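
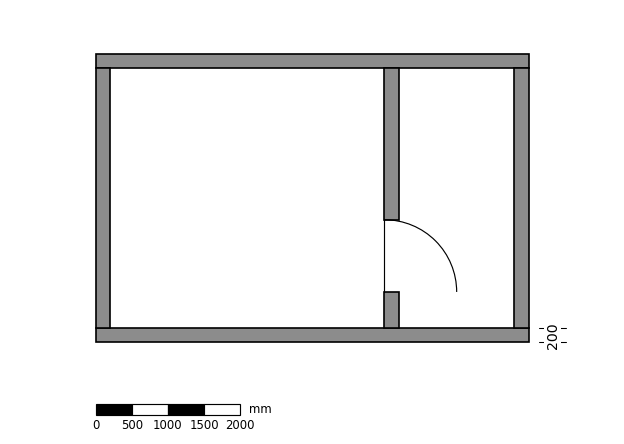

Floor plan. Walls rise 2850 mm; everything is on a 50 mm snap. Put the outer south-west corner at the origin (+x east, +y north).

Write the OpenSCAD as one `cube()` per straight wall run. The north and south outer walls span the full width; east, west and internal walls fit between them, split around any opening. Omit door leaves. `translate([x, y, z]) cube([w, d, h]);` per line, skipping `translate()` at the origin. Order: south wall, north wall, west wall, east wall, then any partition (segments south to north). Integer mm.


cube([6000, 200, 2850]);
translate([0, 3800, 0]) cube([6000, 200, 2850]);
translate([0, 200, 0]) cube([200, 3600, 2850]);
translate([5800, 200, 0]) cube([200, 3600, 2850]);
translate([4000, 200, 0]) cube([200, 500, 2850]);
translate([4000, 1700, 0]) cube([200, 2100, 2850]);


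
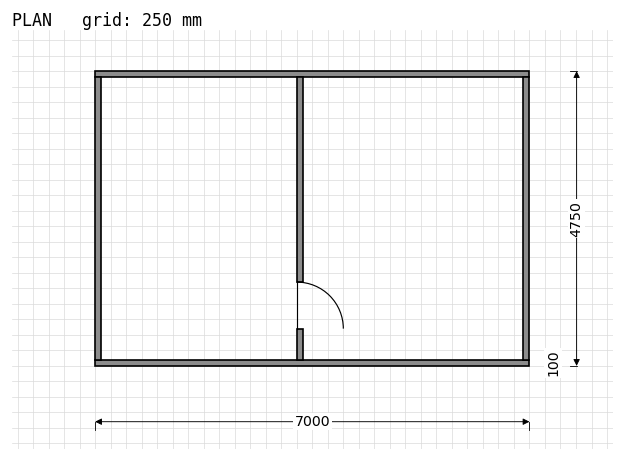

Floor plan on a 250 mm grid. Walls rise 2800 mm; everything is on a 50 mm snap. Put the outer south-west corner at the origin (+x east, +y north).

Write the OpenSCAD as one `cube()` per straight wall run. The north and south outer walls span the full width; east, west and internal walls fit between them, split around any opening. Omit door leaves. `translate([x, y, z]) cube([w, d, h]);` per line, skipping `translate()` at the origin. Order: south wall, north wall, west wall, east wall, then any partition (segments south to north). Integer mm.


cube([7000, 100, 2800]);
translate([0, 4650, 0]) cube([7000, 100, 2800]);
translate([0, 100, 0]) cube([100, 4550, 2800]);
translate([6900, 100, 0]) cube([100, 4550, 2800]);
translate([3250, 100, 0]) cube([100, 500, 2800]);
translate([3250, 1350, 0]) cube([100, 3300, 2800]);


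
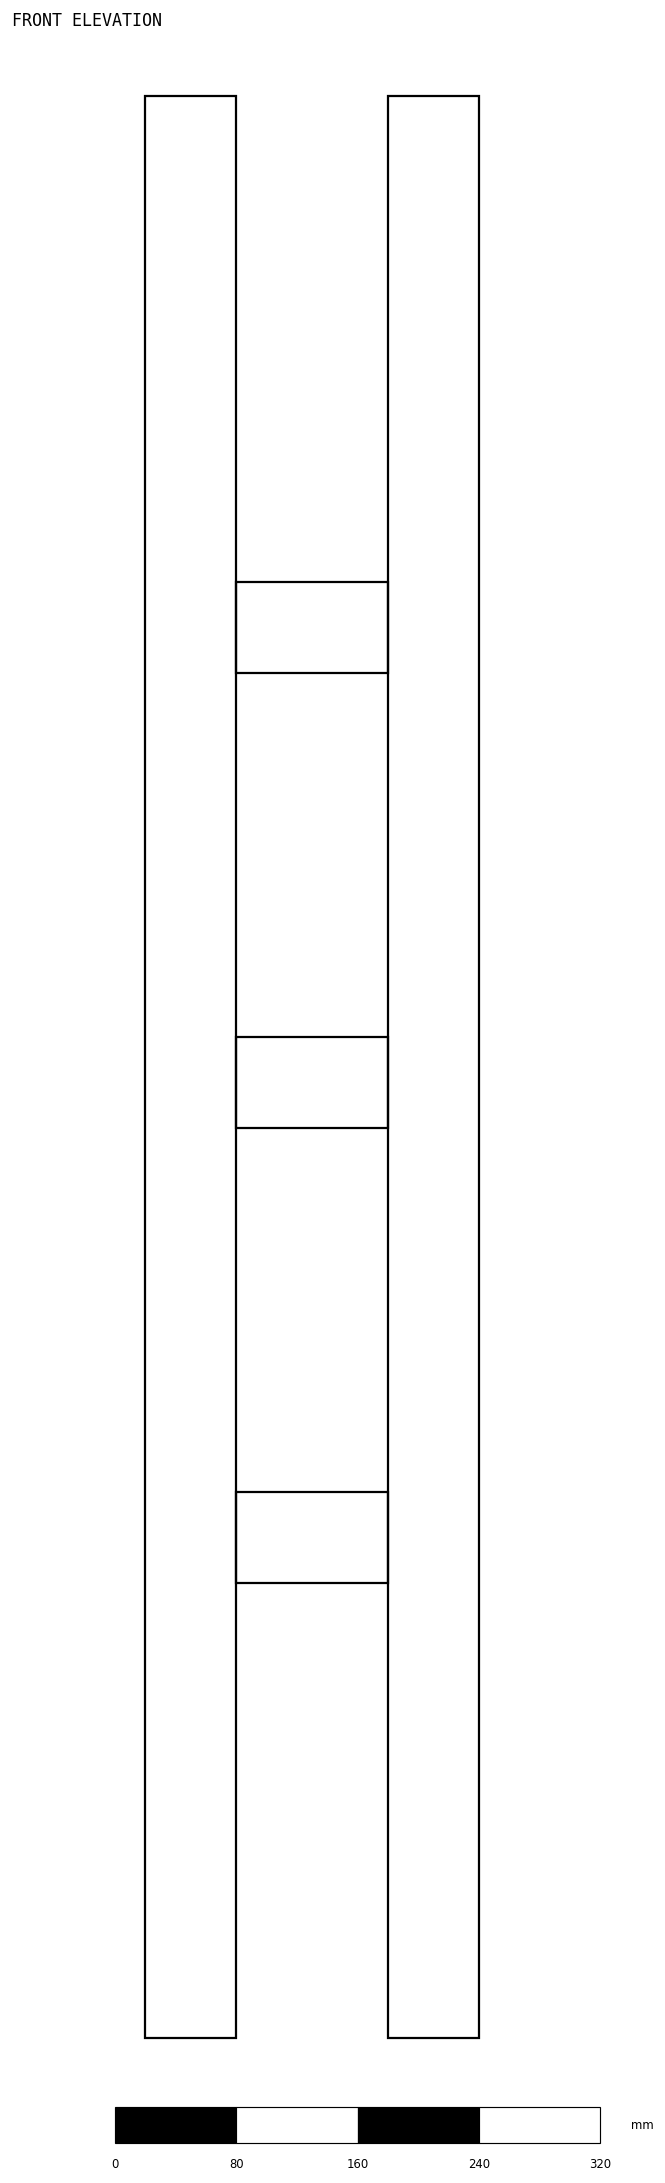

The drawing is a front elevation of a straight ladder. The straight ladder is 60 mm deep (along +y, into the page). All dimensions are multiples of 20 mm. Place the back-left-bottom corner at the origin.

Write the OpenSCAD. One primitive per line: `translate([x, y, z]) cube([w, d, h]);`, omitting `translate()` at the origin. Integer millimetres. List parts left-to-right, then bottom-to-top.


cube([60, 60, 1280]);
translate([60, 0, 300]) cube([100, 60, 60]);
translate([60, 0, 600]) cube([100, 60, 60]);
translate([60, 0, 900]) cube([100, 60, 60]);
translate([160, 0, 0]) cube([60, 60, 1280]);


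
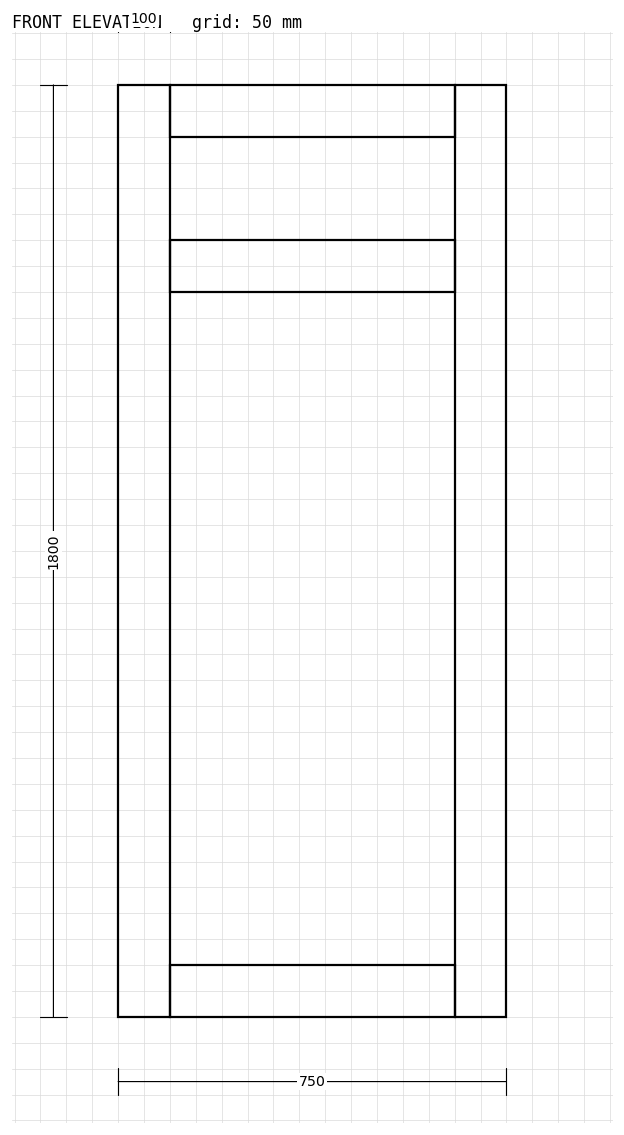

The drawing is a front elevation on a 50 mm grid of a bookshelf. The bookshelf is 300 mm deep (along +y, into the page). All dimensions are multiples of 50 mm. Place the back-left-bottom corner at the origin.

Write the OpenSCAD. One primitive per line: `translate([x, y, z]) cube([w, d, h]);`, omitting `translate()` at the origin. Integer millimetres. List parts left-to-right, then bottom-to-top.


cube([100, 300, 1800]);
translate([100, 0, 0]) cube([550, 300, 100]);
translate([100, 0, 1400]) cube([550, 300, 100]);
translate([100, 0, 1700]) cube([550, 300, 100]);
translate([650, 0, 0]) cube([100, 300, 1800]);


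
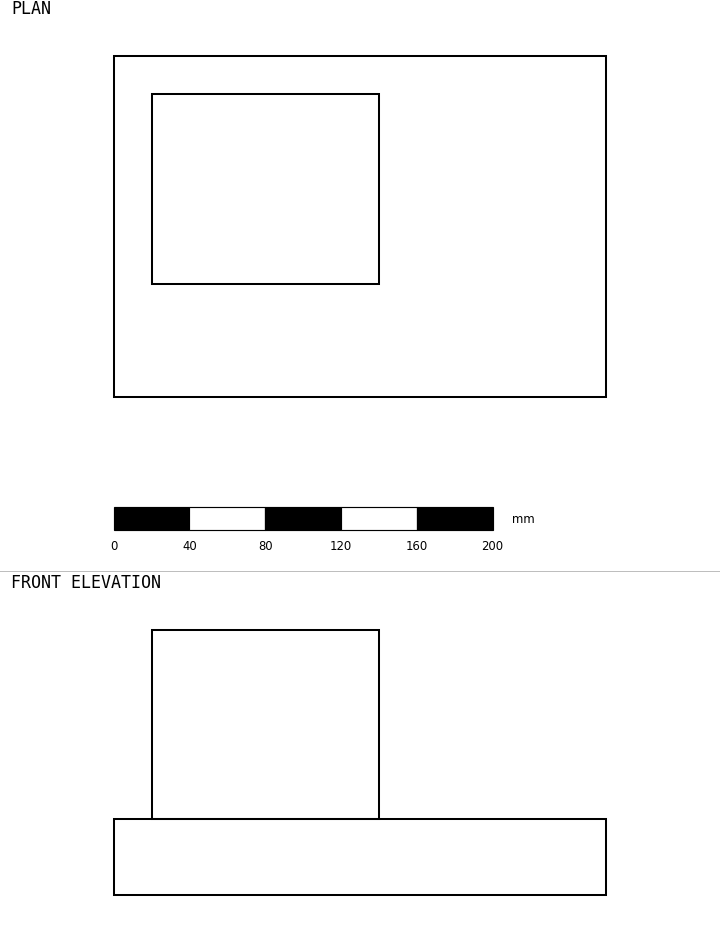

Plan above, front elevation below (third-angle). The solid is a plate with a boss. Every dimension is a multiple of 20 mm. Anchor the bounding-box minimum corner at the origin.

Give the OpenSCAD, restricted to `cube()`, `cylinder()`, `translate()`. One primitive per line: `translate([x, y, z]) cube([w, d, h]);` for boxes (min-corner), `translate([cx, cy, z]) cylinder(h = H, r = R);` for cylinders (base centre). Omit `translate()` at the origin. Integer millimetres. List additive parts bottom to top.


cube([260, 180, 40]);
translate([20, 60, 40]) cube([120, 100, 100]);


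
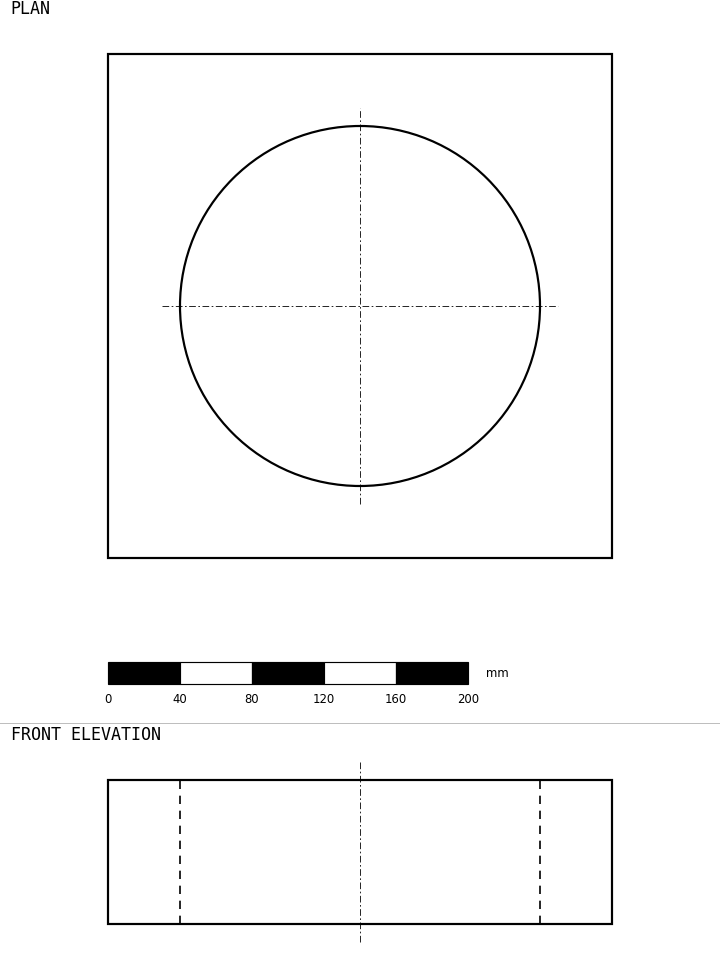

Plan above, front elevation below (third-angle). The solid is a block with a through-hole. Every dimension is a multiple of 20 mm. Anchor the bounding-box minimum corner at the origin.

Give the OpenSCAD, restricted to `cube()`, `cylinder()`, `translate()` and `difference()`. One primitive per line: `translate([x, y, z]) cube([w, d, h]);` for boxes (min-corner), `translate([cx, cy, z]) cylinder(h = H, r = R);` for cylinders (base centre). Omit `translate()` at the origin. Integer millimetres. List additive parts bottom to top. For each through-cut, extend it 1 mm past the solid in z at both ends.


difference() {
  cube([280, 280, 80]);
  translate([140, 140, -1]) cylinder(h = 82, r = 100);
}


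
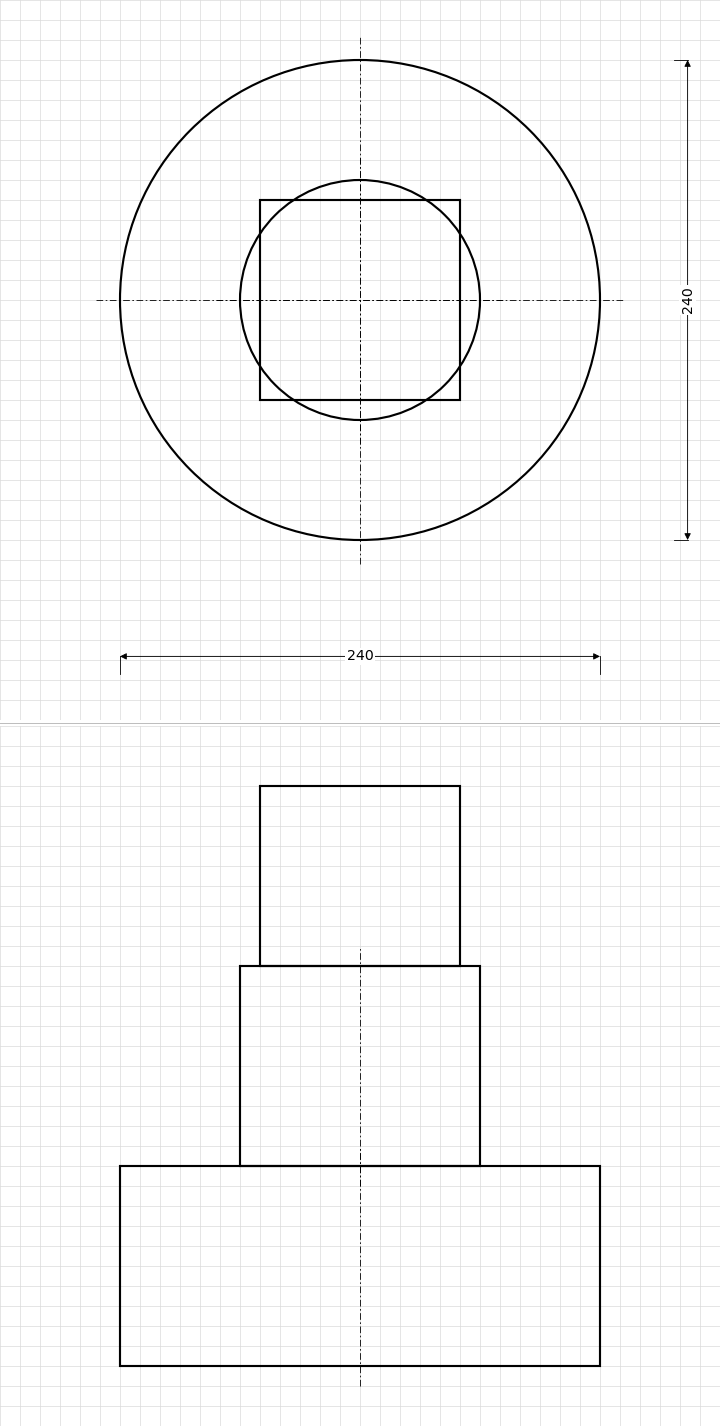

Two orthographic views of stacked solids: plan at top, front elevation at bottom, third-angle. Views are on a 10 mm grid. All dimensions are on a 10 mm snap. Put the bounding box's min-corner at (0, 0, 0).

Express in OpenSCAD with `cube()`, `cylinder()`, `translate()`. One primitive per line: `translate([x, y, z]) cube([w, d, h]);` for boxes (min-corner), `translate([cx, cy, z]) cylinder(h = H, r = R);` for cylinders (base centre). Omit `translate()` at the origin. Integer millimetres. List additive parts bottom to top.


translate([120, 120, 0]) cylinder(h = 100, r = 120);
translate([120, 120, 100]) cylinder(h = 100, r = 60);
translate([70, 70, 200]) cube([100, 100, 90]);


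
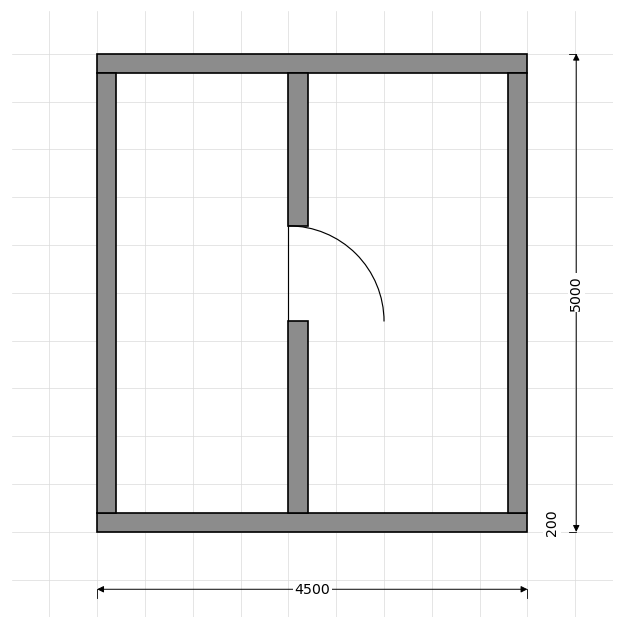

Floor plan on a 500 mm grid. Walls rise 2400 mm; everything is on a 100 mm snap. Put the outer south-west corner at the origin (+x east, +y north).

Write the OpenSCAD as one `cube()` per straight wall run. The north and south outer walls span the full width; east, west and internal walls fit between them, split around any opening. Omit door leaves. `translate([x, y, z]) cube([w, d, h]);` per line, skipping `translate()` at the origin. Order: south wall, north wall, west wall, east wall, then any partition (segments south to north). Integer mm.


cube([4500, 200, 2400]);
translate([0, 4800, 0]) cube([4500, 200, 2400]);
translate([0, 200, 0]) cube([200, 4600, 2400]);
translate([4300, 200, 0]) cube([200, 4600, 2400]);
translate([2000, 200, 0]) cube([200, 2000, 2400]);
translate([2000, 3200, 0]) cube([200, 1600, 2400]);


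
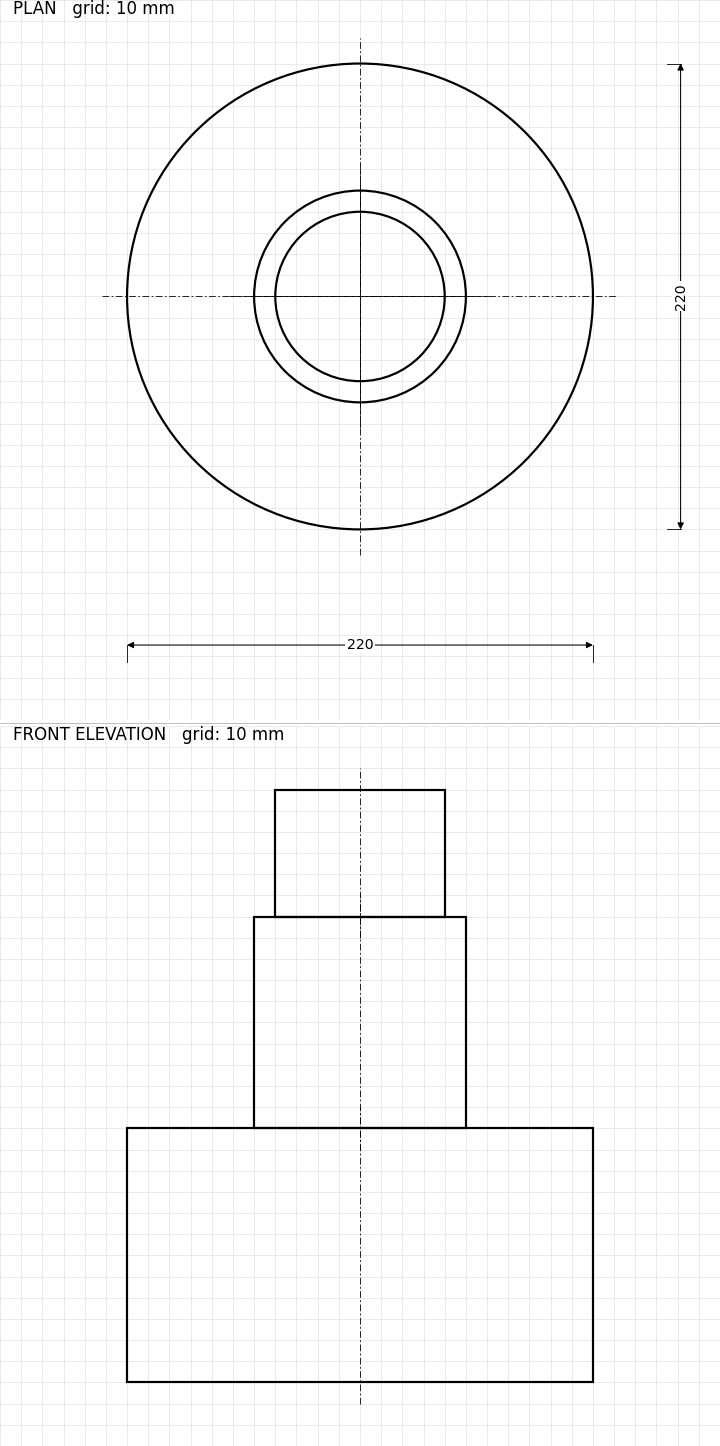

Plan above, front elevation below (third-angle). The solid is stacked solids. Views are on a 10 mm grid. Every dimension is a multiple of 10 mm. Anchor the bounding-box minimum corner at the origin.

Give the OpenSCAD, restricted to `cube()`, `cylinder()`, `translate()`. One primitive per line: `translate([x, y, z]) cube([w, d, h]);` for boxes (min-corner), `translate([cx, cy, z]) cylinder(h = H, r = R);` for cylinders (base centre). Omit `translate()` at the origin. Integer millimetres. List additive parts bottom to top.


translate([110, 110, 0]) cylinder(h = 120, r = 110);
translate([110, 110, 120]) cylinder(h = 100, r = 50);
translate([110, 110, 220]) cylinder(h = 60, r = 40);


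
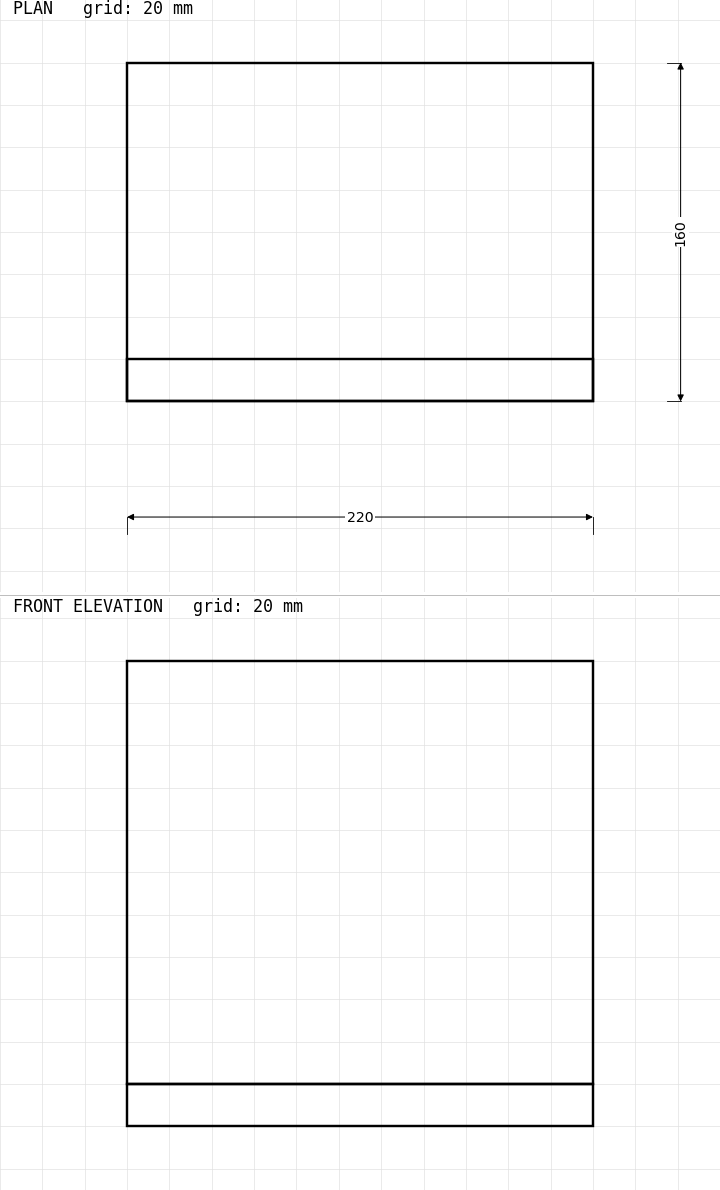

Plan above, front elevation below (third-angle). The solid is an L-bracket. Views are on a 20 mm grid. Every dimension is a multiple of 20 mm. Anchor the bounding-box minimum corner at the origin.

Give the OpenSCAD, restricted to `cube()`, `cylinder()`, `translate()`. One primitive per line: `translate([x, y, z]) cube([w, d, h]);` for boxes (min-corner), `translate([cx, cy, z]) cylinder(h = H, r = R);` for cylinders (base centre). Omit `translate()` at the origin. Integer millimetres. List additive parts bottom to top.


cube([220, 160, 20]);
translate([0, 0, 20]) cube([220, 20, 200]);


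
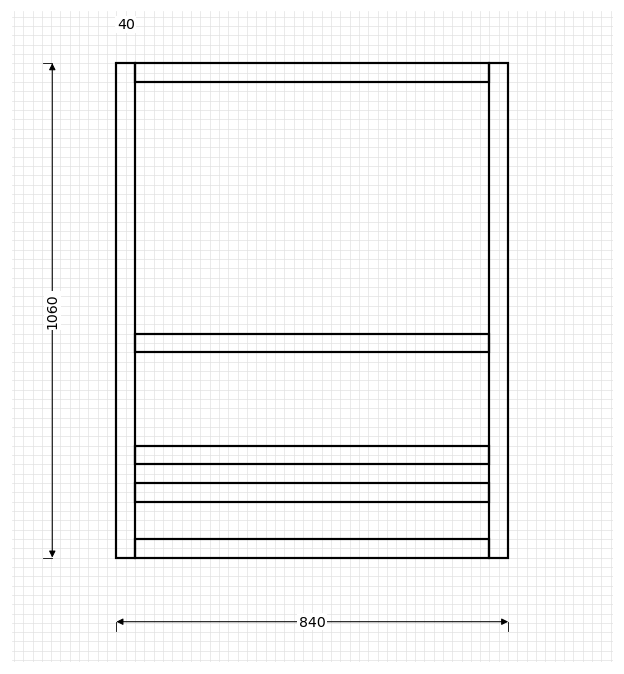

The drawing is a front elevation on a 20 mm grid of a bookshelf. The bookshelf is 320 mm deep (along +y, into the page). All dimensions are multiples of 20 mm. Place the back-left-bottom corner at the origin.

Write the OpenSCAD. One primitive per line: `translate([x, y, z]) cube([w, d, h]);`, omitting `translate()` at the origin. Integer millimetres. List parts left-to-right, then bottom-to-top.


cube([40, 320, 1060]);
translate([40, 0, 0]) cube([760, 320, 40]);
translate([40, 0, 120]) cube([760, 320, 40]);
translate([40, 0, 200]) cube([760, 320, 40]);
translate([40, 0, 440]) cube([760, 320, 40]);
translate([40, 0, 1020]) cube([760, 320, 40]);
translate([800, 0, 0]) cube([40, 320, 1060]);


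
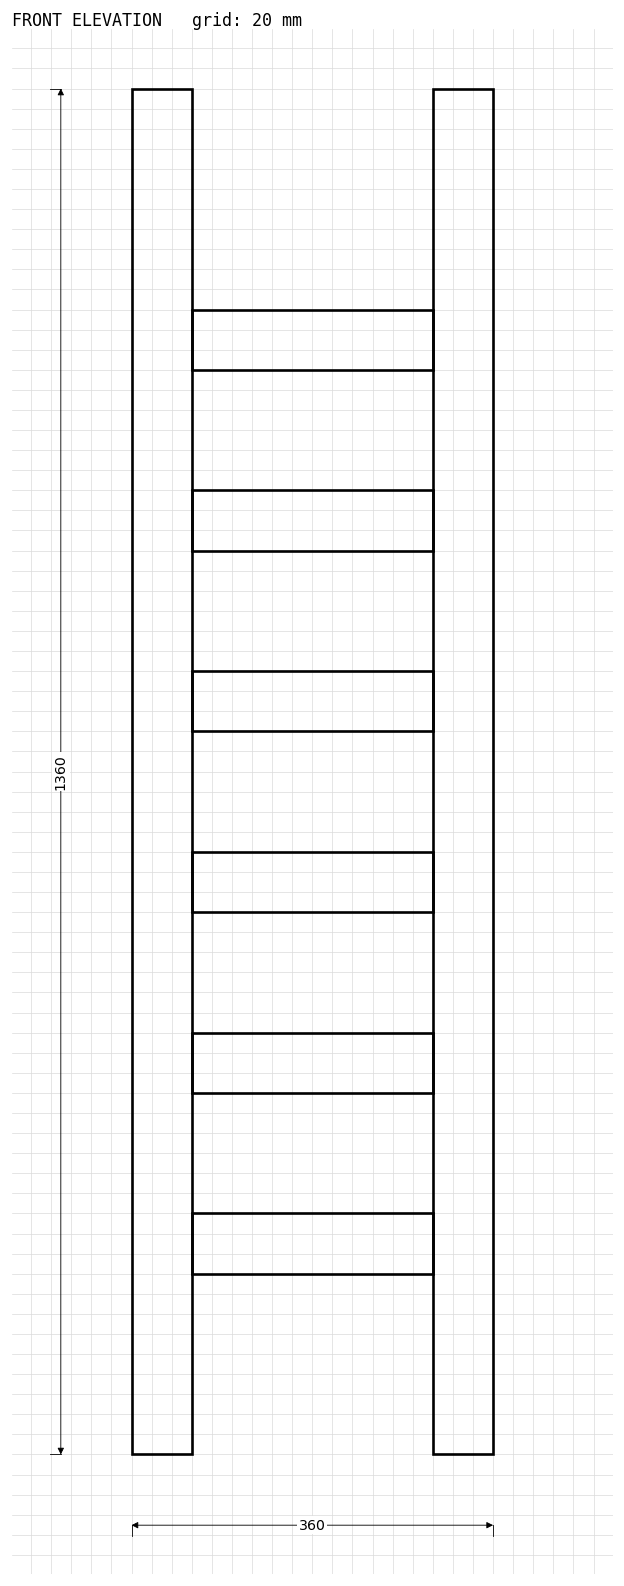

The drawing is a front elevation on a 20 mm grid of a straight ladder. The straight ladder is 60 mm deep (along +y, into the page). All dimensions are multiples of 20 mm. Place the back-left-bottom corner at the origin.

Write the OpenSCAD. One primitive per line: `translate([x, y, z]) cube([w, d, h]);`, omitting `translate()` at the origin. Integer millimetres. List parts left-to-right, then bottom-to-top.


cube([60, 60, 1360]);
translate([60, 0, 180]) cube([240, 60, 60]);
translate([60, 0, 360]) cube([240, 60, 60]);
translate([60, 0, 540]) cube([240, 60, 60]);
translate([60, 0, 720]) cube([240, 60, 60]);
translate([60, 0, 900]) cube([240, 60, 60]);
translate([60, 0, 1080]) cube([240, 60, 60]);
translate([300, 0, 0]) cube([60, 60, 1360]);


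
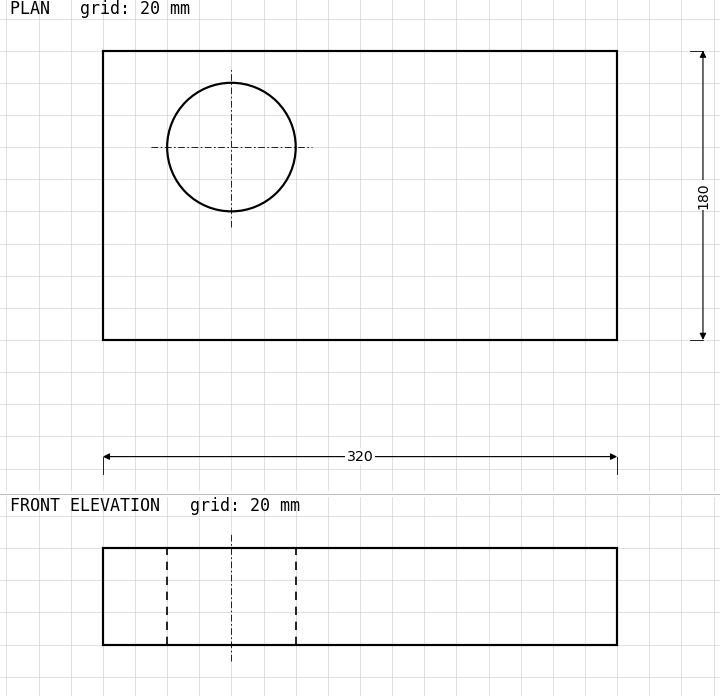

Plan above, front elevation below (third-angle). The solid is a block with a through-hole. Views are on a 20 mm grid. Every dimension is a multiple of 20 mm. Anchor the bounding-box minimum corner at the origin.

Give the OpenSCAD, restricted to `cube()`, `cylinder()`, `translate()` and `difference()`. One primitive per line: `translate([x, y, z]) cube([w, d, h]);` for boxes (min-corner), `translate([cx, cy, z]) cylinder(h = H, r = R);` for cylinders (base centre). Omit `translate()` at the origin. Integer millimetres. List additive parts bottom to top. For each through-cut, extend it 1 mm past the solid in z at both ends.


difference() {
  cube([320, 180, 60]);
  translate([80, 120, -1]) cylinder(h = 62, r = 40);
}


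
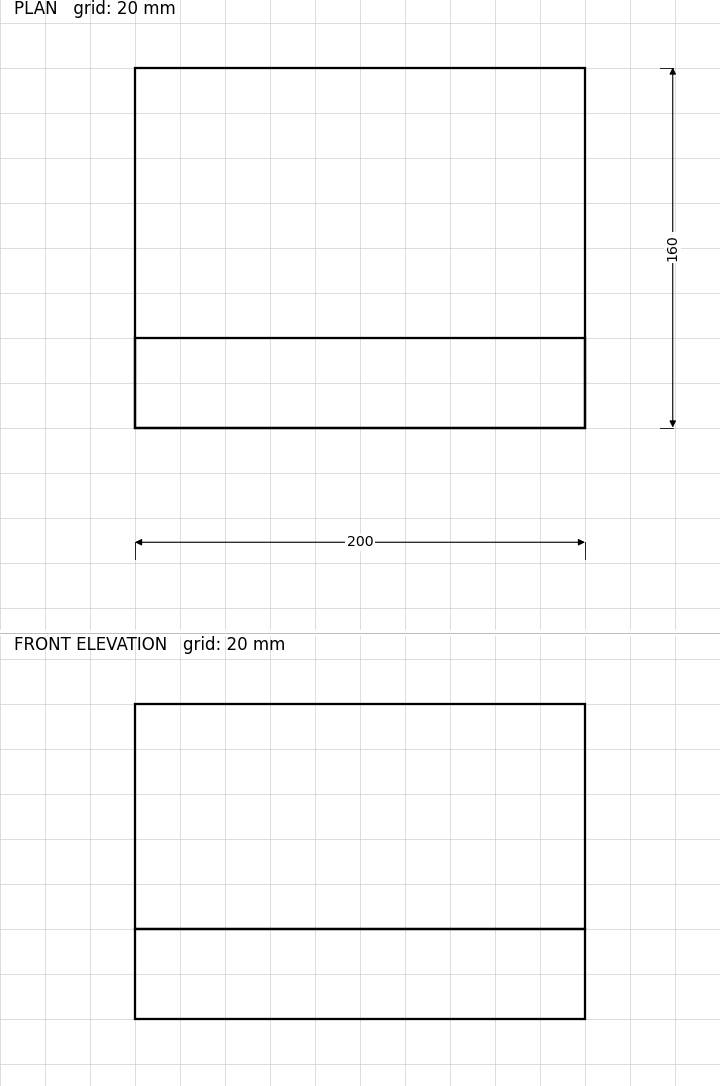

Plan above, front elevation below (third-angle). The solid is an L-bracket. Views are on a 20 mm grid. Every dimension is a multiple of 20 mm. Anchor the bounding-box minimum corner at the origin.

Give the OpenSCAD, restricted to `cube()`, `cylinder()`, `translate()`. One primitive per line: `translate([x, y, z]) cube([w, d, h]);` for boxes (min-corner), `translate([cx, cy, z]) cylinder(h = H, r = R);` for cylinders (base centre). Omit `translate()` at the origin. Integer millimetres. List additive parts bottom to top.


cube([200, 160, 40]);
translate([0, 0, 40]) cube([200, 40, 100]);


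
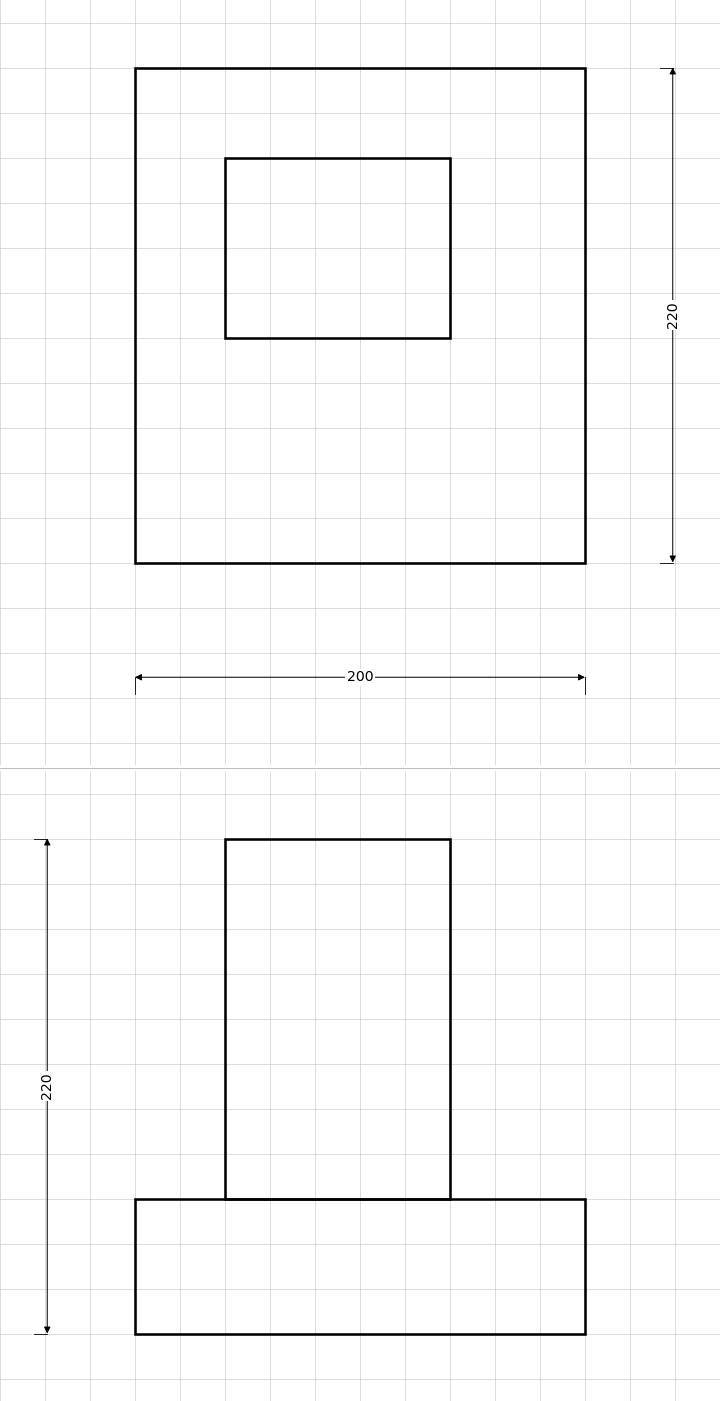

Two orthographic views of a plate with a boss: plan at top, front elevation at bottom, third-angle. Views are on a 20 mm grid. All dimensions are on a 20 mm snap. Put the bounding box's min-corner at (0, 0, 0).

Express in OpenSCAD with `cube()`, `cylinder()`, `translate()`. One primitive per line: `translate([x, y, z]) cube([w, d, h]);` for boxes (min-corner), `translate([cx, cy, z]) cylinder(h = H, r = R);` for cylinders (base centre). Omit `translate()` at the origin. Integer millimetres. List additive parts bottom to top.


cube([200, 220, 60]);
translate([40, 100, 60]) cube([100, 80, 160]);


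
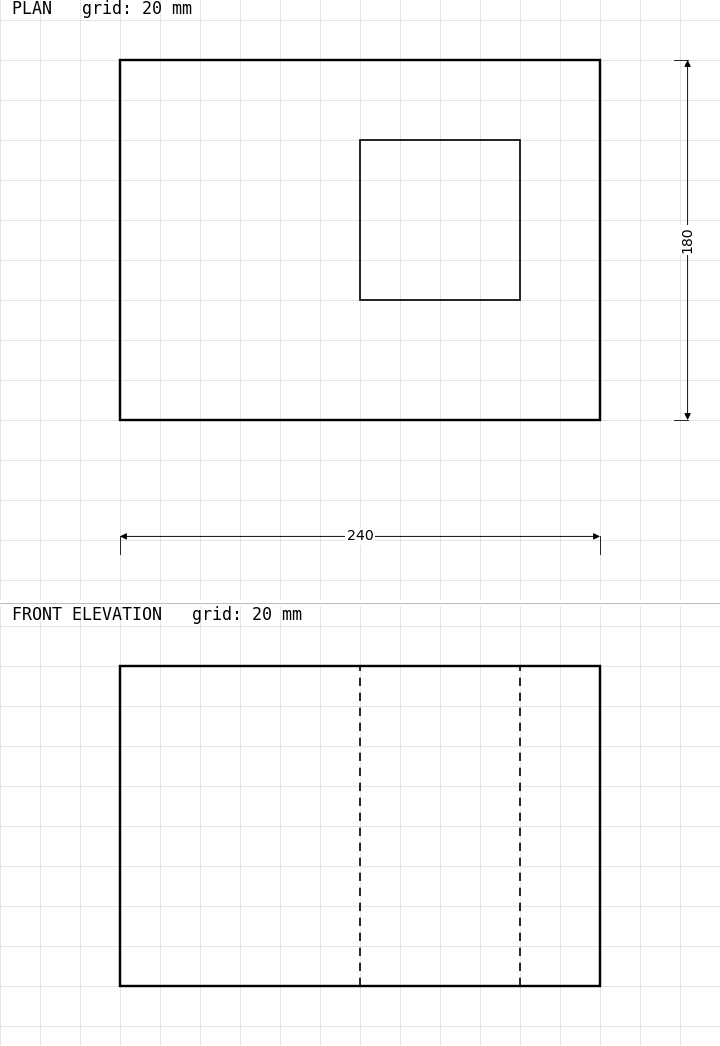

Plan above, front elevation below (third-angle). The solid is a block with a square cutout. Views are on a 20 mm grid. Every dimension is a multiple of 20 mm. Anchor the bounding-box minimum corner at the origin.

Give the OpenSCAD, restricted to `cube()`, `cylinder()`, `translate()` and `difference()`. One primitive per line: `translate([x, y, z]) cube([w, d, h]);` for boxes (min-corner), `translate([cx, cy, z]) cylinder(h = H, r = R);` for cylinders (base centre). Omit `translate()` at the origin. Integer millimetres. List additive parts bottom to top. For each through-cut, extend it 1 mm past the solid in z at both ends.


difference() {
  cube([240, 180, 160]);
  translate([120, 60, -1]) cube([80, 80, 162]);
}


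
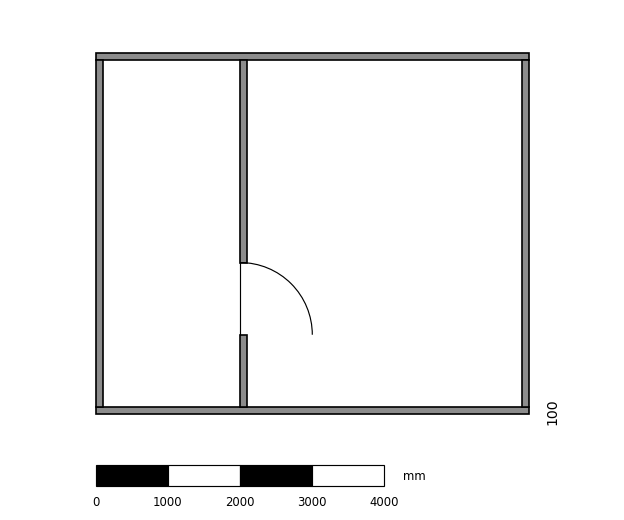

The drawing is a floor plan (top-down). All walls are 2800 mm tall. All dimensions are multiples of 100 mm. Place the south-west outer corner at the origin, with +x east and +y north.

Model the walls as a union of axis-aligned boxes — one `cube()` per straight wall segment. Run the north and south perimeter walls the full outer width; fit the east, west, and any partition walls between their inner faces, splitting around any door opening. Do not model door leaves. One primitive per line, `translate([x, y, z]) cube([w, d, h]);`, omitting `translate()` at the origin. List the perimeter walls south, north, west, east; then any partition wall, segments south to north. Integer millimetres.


cube([6000, 100, 2800]);
translate([0, 4900, 0]) cube([6000, 100, 2800]);
translate([0, 100, 0]) cube([100, 4800, 2800]);
translate([5900, 100, 0]) cube([100, 4800, 2800]);
translate([2000, 100, 0]) cube([100, 1000, 2800]);
translate([2000, 2100, 0]) cube([100, 2800, 2800]);


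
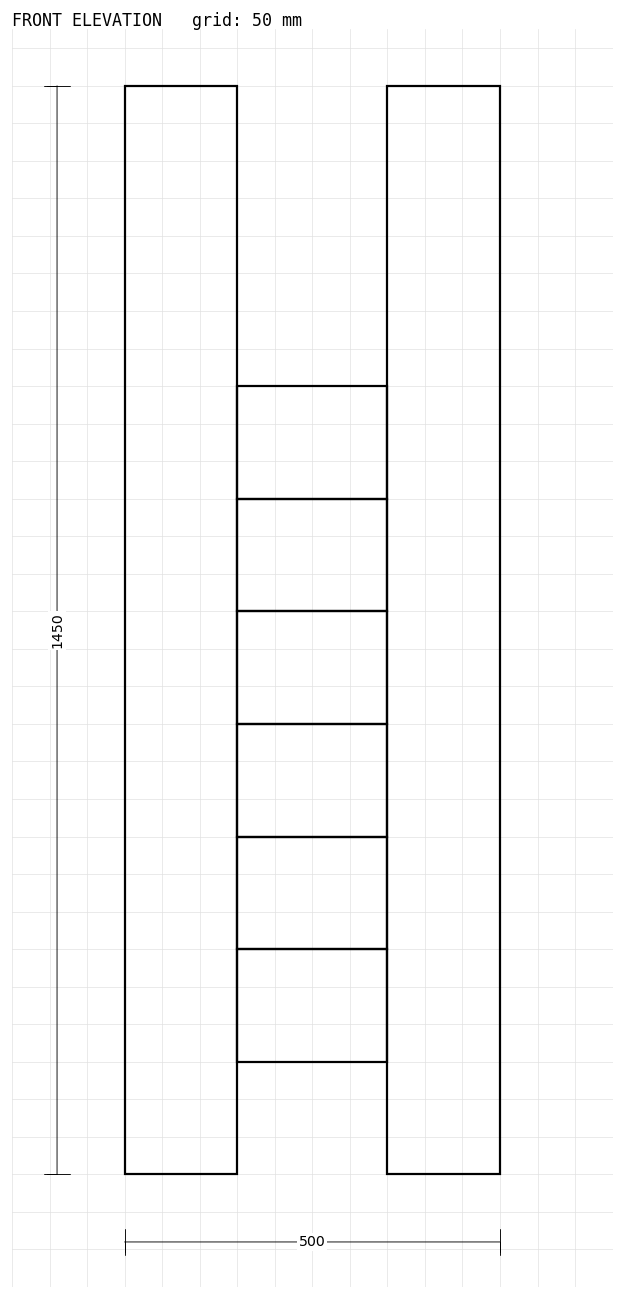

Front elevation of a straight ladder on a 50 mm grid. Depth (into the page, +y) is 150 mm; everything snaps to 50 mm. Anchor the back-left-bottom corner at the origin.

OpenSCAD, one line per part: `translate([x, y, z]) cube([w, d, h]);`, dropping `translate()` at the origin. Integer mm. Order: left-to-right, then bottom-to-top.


cube([150, 150, 1450]);
translate([150, 0, 150]) cube([200, 150, 150]);
translate([150, 0, 300]) cube([200, 150, 150]);
translate([150, 0, 450]) cube([200, 150, 150]);
translate([150, 0, 600]) cube([200, 150, 150]);
translate([150, 0, 750]) cube([200, 150, 150]);
translate([150, 0, 900]) cube([200, 150, 150]);
translate([350, 0, 0]) cube([150, 150, 1450]);


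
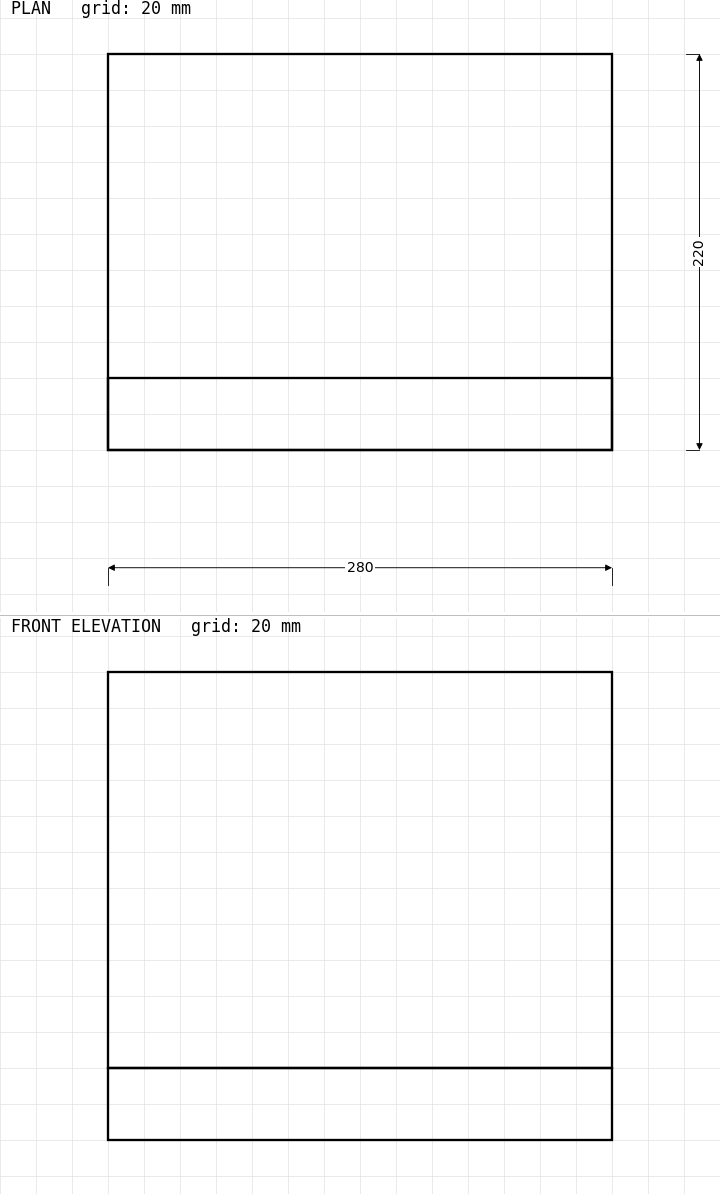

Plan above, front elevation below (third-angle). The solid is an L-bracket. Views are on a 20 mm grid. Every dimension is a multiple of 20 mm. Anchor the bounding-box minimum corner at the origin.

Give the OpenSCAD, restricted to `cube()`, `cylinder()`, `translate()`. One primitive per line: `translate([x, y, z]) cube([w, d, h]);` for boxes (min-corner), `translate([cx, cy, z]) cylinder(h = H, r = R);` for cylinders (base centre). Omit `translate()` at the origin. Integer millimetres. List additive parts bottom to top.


cube([280, 220, 40]);
translate([0, 0, 40]) cube([280, 40, 220]);


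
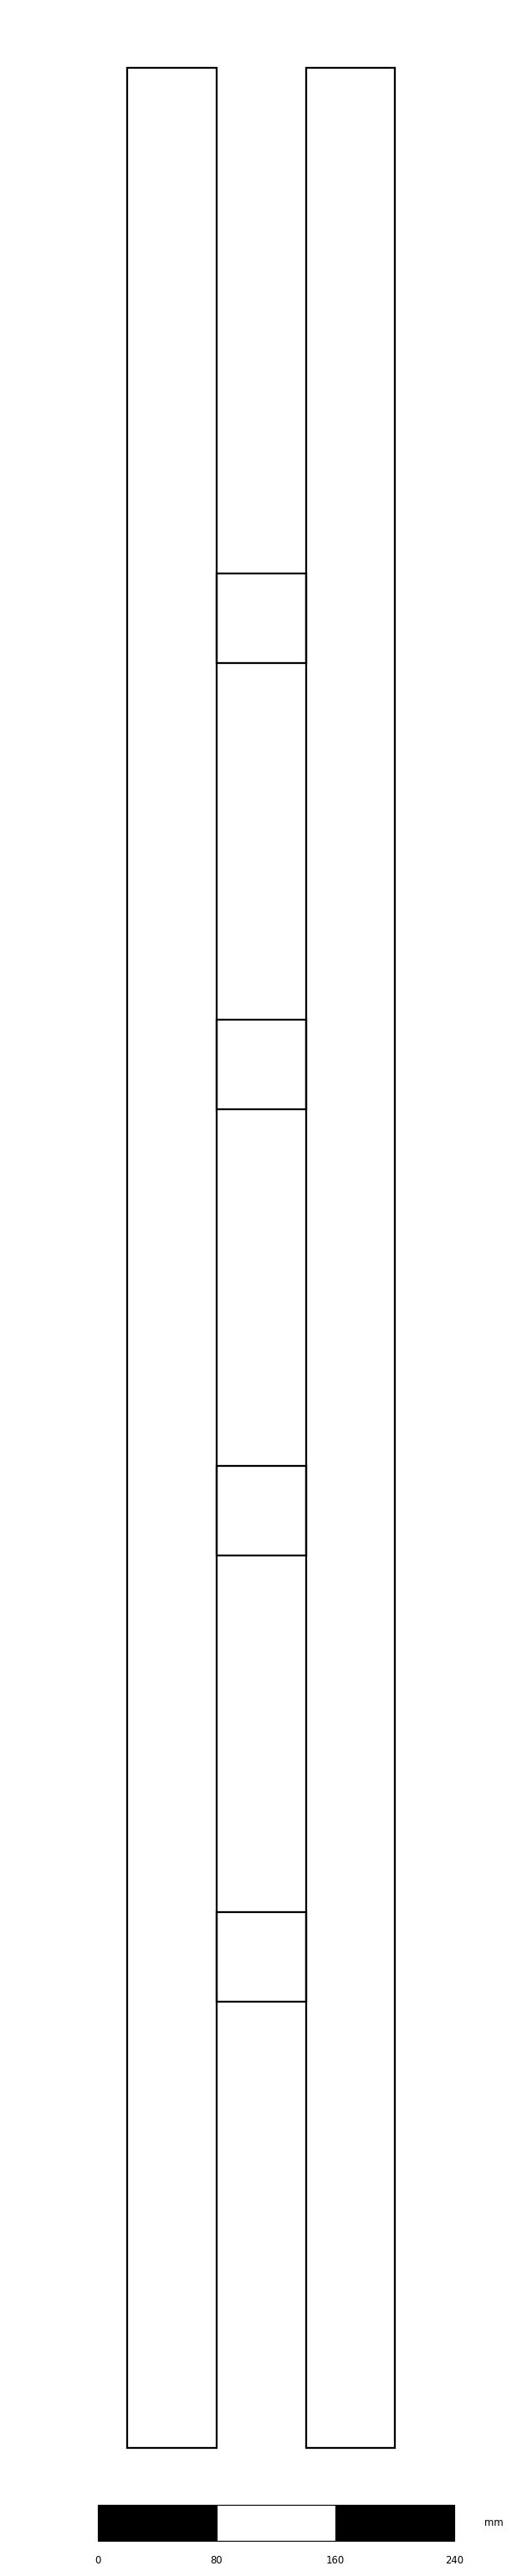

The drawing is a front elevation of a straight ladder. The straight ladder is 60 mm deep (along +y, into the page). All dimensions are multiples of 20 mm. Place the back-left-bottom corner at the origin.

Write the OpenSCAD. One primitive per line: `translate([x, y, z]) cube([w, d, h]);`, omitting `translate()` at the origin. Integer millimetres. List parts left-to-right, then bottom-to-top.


cube([60, 60, 1600]);
translate([60, 0, 300]) cube([60, 60, 60]);
translate([60, 0, 600]) cube([60, 60, 60]);
translate([60, 0, 900]) cube([60, 60, 60]);
translate([60, 0, 1200]) cube([60, 60, 60]);
translate([120, 0, 0]) cube([60, 60, 1600]);


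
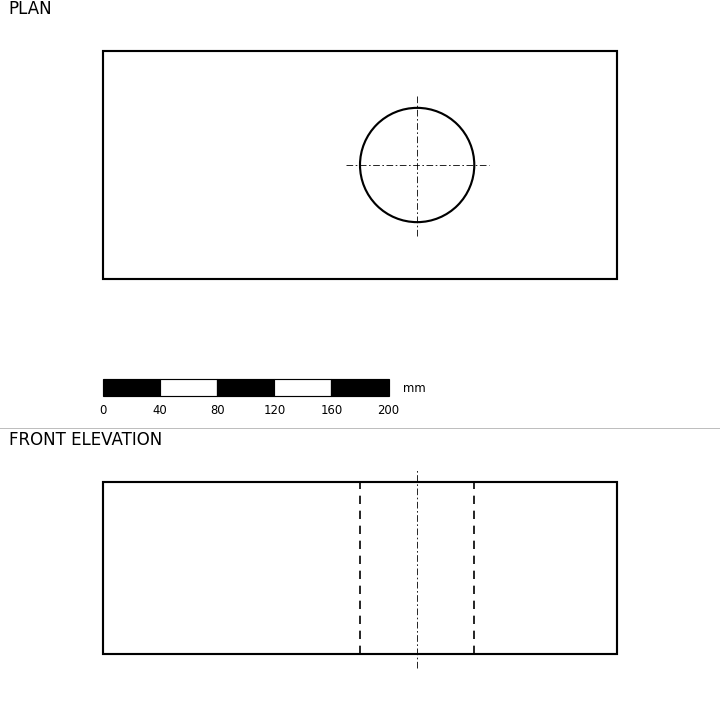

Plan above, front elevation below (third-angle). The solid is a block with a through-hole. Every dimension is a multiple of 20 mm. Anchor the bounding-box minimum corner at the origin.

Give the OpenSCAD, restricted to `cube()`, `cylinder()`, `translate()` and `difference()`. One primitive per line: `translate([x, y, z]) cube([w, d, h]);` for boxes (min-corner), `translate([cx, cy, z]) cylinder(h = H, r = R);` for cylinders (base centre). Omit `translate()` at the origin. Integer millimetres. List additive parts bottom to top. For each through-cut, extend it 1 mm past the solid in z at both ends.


difference() {
  cube([360, 160, 120]);
  translate([220, 80, -1]) cylinder(h = 122, r = 40);
}


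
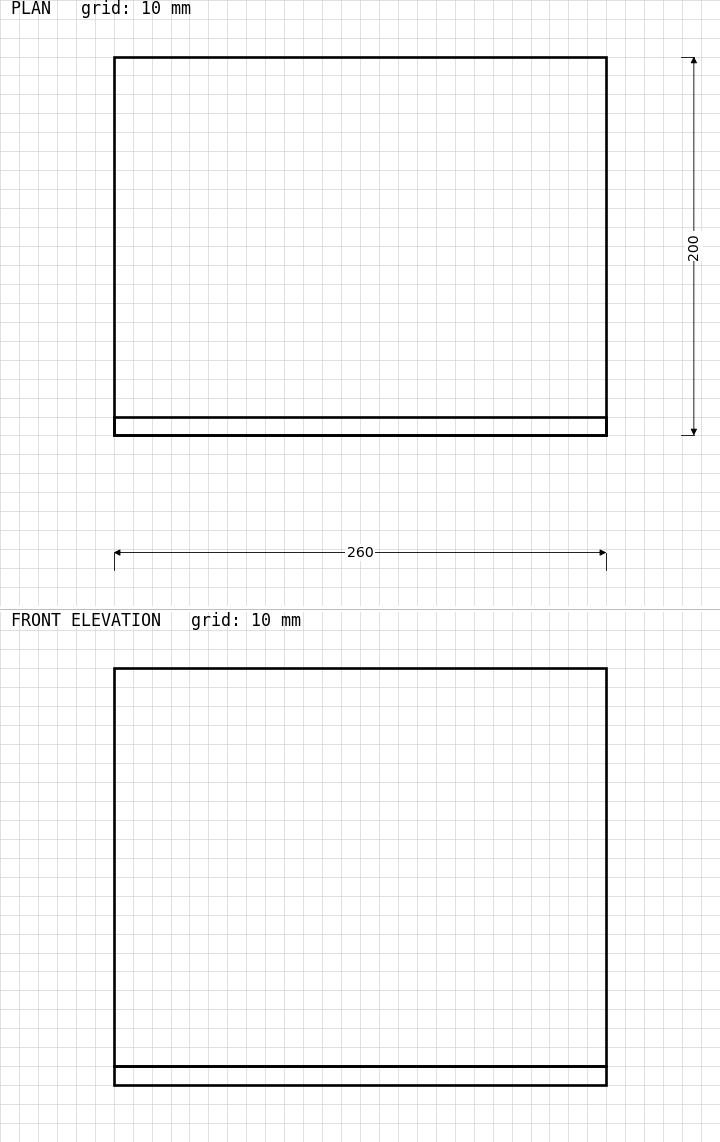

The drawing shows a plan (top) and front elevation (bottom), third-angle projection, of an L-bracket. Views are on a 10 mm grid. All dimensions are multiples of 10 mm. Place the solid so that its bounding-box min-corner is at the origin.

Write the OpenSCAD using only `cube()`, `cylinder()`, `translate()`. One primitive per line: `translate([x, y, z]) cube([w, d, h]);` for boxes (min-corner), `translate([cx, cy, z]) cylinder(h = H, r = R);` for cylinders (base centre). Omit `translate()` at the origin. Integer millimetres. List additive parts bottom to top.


cube([260, 200, 10]);
translate([0, 0, 10]) cube([260, 10, 210]);


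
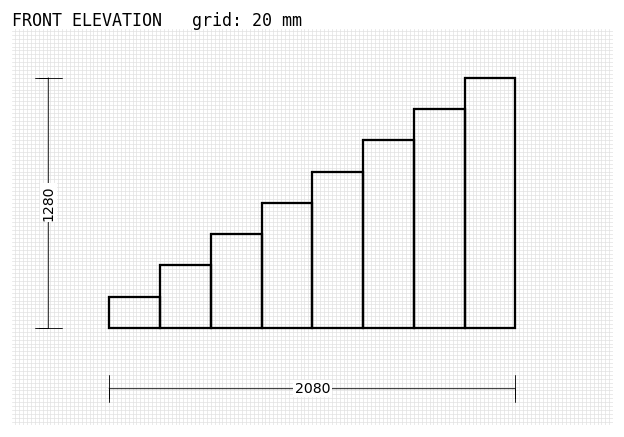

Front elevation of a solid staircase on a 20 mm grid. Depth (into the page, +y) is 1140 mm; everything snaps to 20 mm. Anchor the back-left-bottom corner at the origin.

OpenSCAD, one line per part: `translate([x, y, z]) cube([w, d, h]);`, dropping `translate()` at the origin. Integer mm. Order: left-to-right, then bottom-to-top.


cube([260, 1140, 160]);
translate([260, 0, 0]) cube([260, 1140, 320]);
translate([520, 0, 0]) cube([260, 1140, 480]);
translate([780, 0, 0]) cube([260, 1140, 640]);
translate([1040, 0, 0]) cube([260, 1140, 800]);
translate([1300, 0, 0]) cube([260, 1140, 960]);
translate([1560, 0, 0]) cube([260, 1140, 1120]);
translate([1820, 0, 0]) cube([260, 1140, 1280]);


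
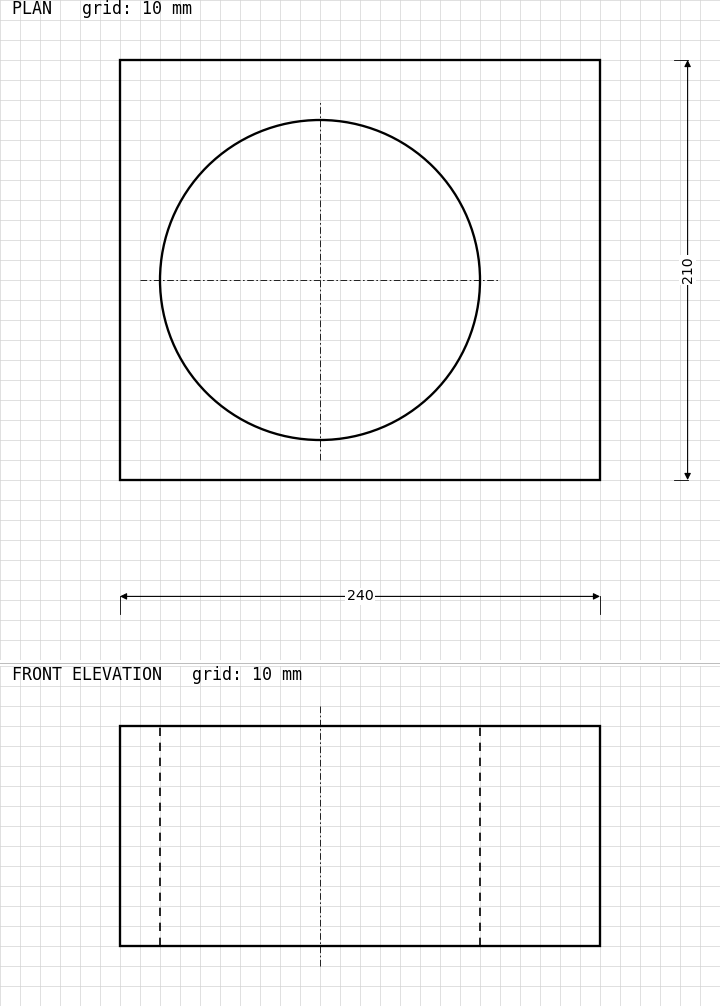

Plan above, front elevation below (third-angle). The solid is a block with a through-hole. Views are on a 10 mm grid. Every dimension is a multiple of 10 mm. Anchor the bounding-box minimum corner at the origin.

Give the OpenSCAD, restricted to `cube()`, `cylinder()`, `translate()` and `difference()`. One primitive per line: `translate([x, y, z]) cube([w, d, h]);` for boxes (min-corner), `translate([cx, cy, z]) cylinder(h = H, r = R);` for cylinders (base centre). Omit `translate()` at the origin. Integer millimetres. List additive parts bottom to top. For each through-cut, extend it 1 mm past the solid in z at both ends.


difference() {
  cube([240, 210, 110]);
  translate([100, 100, -1]) cylinder(h = 112, r = 80);
}


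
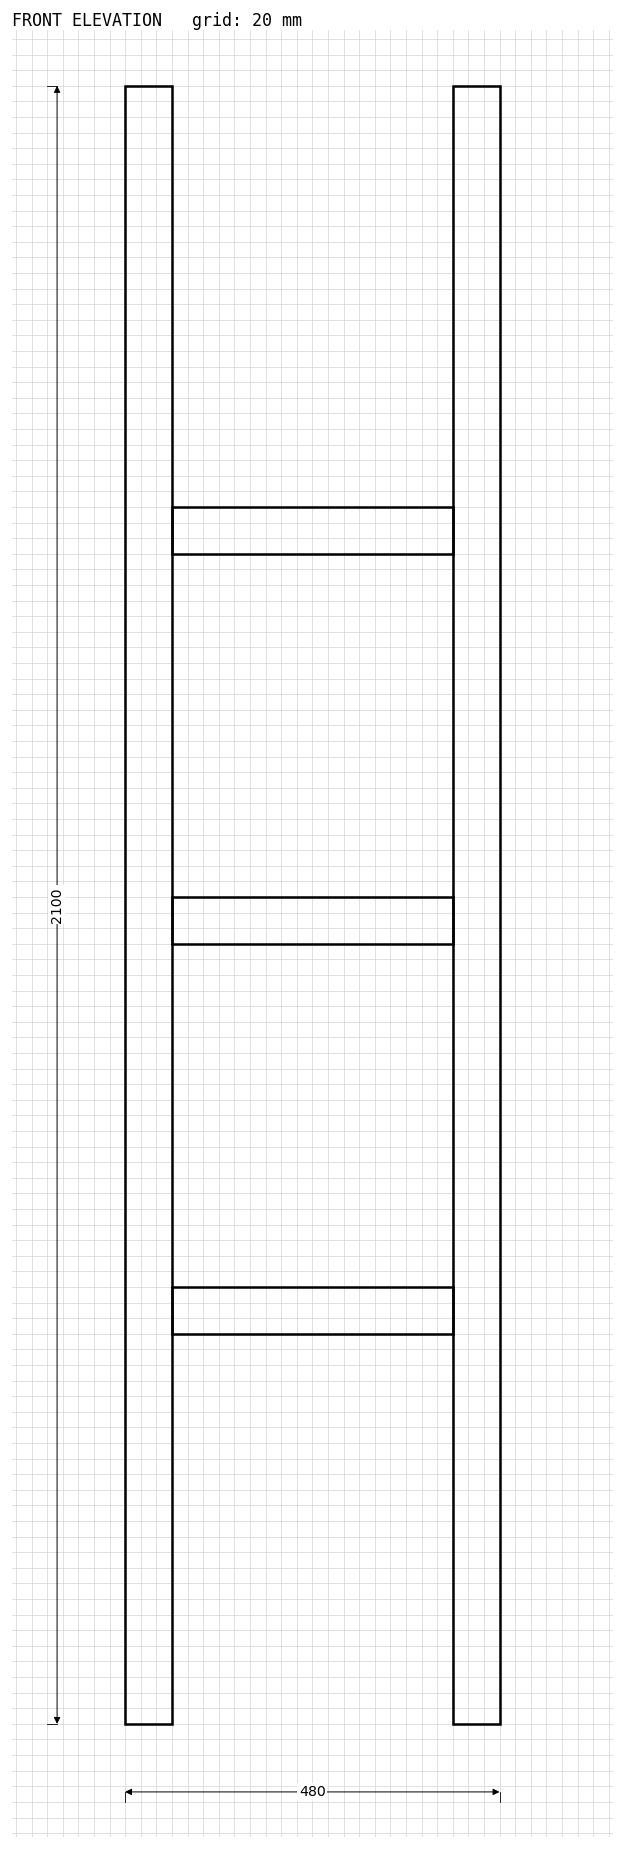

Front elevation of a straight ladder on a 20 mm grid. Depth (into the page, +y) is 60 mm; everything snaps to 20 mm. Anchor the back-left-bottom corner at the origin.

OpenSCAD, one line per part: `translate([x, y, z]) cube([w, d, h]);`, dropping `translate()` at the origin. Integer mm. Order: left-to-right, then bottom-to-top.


cube([60, 60, 2100]);
translate([60, 0, 500]) cube([360, 60, 60]);
translate([60, 0, 1000]) cube([360, 60, 60]);
translate([60, 0, 1500]) cube([360, 60, 60]);
translate([420, 0, 0]) cube([60, 60, 2100]);


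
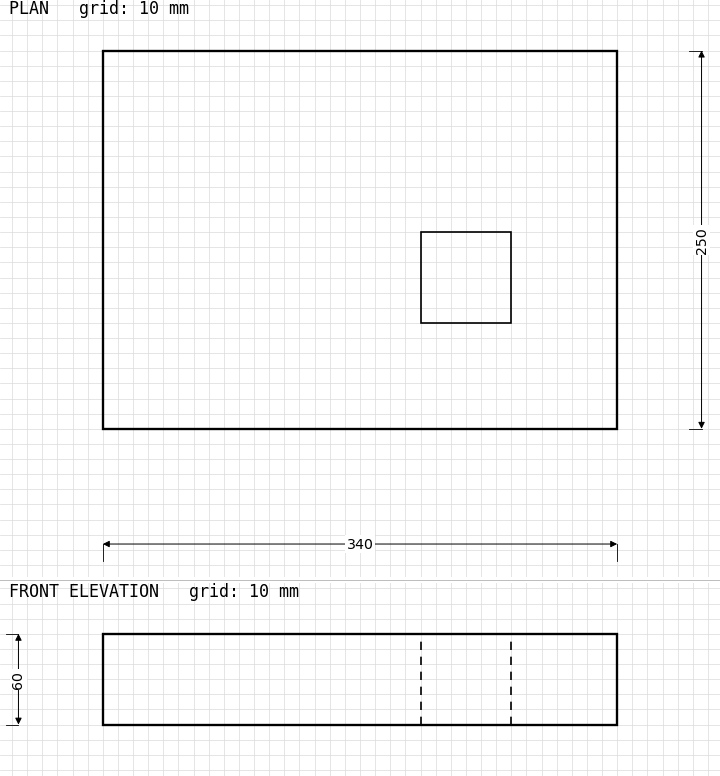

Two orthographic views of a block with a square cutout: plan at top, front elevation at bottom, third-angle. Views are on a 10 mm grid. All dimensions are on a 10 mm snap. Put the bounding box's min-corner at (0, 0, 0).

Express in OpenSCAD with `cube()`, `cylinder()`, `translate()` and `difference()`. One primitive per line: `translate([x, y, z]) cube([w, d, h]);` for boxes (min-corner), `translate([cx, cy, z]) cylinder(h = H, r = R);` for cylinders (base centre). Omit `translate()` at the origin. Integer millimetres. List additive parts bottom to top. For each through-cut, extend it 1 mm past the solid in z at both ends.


difference() {
  cube([340, 250, 60]);
  translate([210, 70, -1]) cube([60, 60, 62]);
}


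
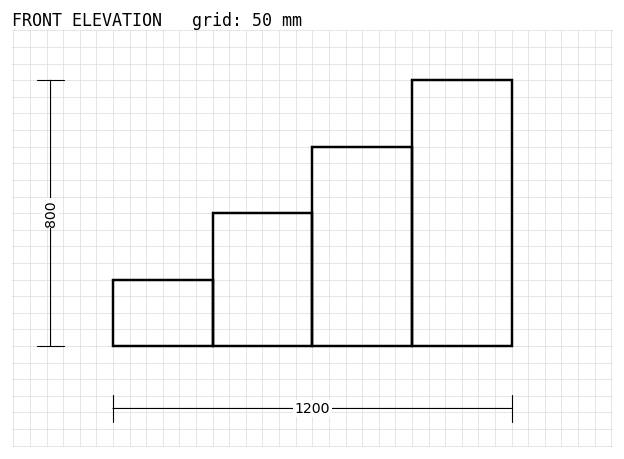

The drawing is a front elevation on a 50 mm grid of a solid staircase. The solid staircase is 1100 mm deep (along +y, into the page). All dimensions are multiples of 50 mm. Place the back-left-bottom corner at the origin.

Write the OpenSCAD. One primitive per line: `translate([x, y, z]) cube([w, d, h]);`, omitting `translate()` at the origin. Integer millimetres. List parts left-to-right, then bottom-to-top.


cube([300, 1100, 200]);
translate([300, 0, 0]) cube([300, 1100, 400]);
translate([600, 0, 0]) cube([300, 1100, 600]);
translate([900, 0, 0]) cube([300, 1100, 800]);


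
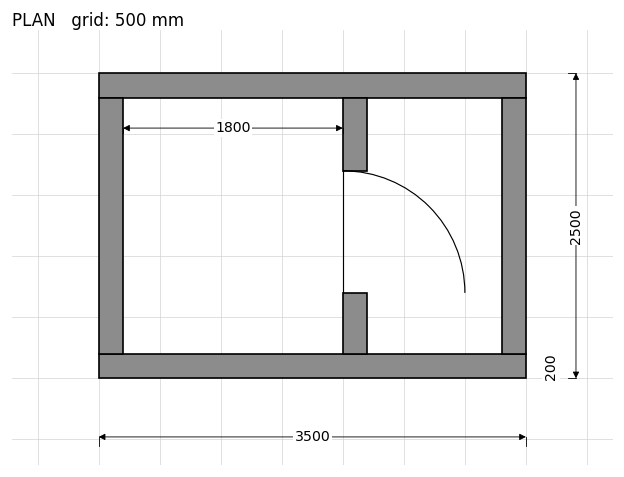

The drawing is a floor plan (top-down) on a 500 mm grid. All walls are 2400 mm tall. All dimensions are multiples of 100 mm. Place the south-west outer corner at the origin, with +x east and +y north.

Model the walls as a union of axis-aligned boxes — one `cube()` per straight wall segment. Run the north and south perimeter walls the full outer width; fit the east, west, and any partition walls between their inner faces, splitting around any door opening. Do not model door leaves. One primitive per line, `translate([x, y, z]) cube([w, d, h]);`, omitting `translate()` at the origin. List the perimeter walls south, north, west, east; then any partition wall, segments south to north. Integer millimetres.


cube([3500, 200, 2400]);
translate([0, 2300, 0]) cube([3500, 200, 2400]);
translate([0, 200, 0]) cube([200, 2100, 2400]);
translate([3300, 200, 0]) cube([200, 2100, 2400]);
translate([2000, 200, 0]) cube([200, 500, 2400]);
translate([2000, 1700, 0]) cube([200, 600, 2400]);


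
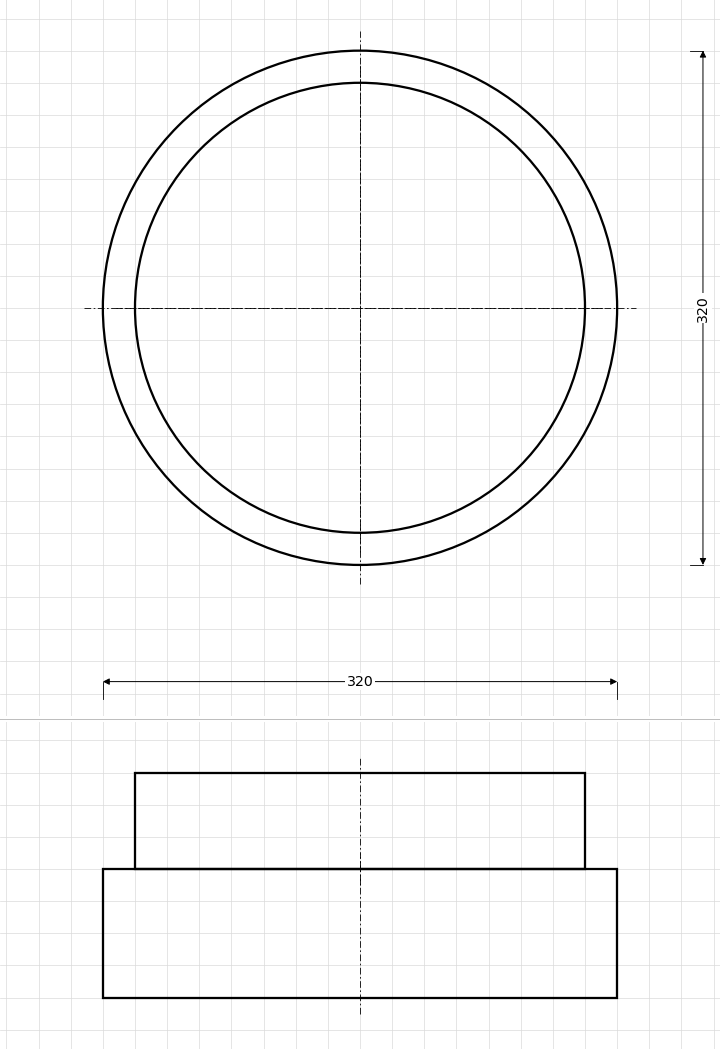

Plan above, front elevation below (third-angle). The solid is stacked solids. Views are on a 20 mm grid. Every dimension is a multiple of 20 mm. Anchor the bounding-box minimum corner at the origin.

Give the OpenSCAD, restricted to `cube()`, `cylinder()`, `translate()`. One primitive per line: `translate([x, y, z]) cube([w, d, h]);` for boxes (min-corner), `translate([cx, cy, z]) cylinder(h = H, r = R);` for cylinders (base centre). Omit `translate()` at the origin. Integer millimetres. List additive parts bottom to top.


translate([160, 160, 0]) cylinder(h = 80, r = 160);
translate([160, 160, 80]) cylinder(h = 60, r = 140);


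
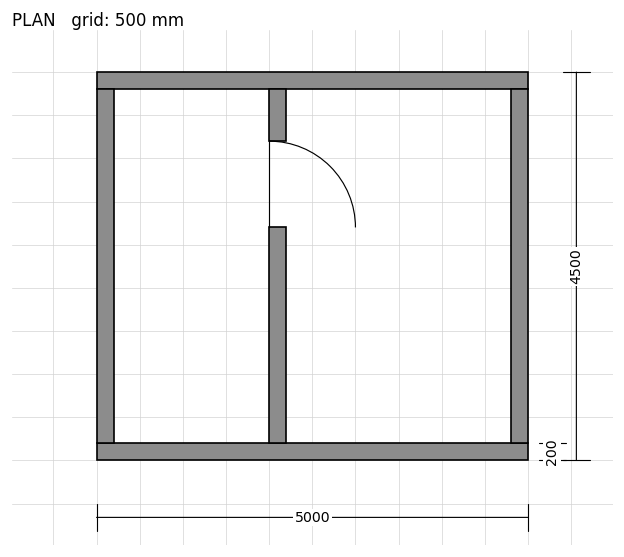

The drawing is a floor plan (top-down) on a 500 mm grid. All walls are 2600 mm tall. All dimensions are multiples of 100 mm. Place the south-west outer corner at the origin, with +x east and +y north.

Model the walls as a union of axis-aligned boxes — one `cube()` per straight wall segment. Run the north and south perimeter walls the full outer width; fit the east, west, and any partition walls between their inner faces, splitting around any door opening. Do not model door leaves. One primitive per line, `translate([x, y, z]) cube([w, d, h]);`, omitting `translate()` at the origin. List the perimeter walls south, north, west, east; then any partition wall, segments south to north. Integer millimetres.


cube([5000, 200, 2600]);
translate([0, 4300, 0]) cube([5000, 200, 2600]);
translate([0, 200, 0]) cube([200, 4100, 2600]);
translate([4800, 200, 0]) cube([200, 4100, 2600]);
translate([2000, 200, 0]) cube([200, 2500, 2600]);
translate([2000, 3700, 0]) cube([200, 600, 2600]);


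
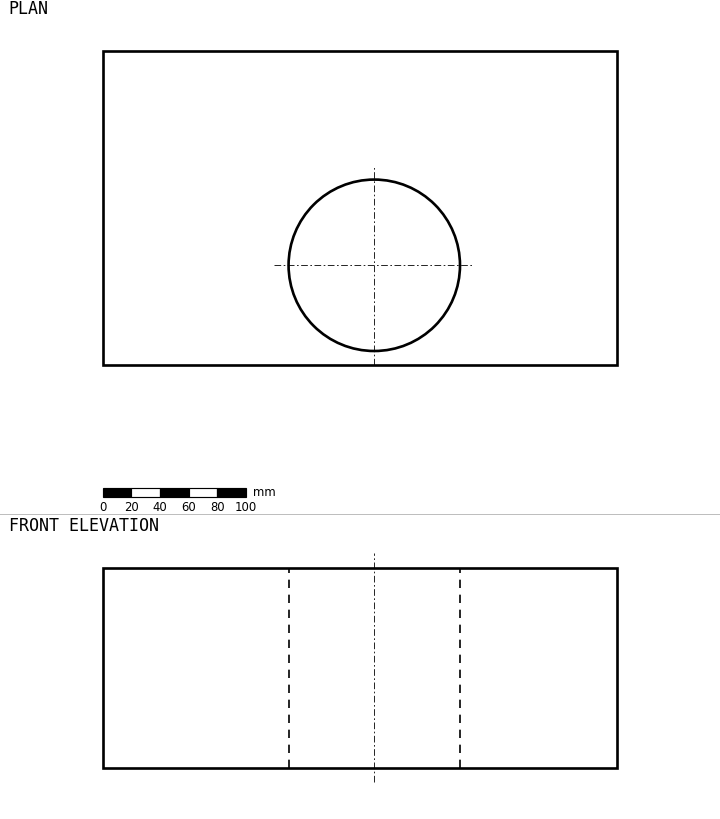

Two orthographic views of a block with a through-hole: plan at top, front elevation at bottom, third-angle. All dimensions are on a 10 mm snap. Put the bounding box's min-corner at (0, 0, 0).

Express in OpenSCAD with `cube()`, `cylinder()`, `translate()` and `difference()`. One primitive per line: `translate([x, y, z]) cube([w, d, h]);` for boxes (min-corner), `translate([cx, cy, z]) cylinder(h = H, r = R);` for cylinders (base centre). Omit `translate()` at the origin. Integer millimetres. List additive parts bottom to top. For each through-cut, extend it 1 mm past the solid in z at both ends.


difference() {
  cube([360, 220, 140]);
  translate([190, 70, -1]) cylinder(h = 142, r = 60);
}


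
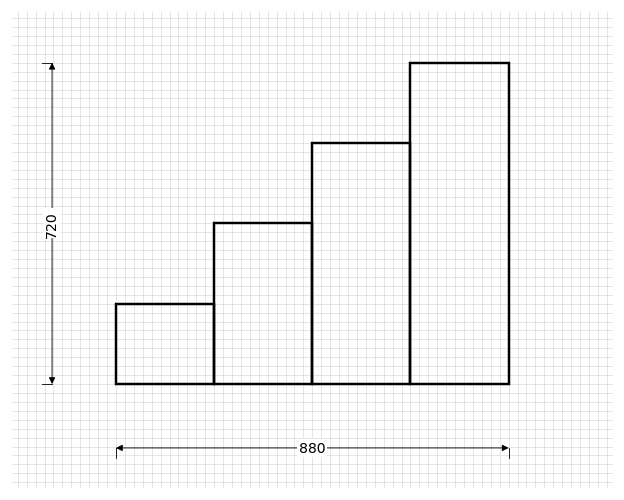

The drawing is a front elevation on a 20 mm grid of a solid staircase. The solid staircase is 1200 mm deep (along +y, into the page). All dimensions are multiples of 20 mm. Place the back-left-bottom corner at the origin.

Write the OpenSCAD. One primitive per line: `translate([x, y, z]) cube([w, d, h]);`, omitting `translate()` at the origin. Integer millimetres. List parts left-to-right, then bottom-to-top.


cube([220, 1200, 180]);
translate([220, 0, 0]) cube([220, 1200, 360]);
translate([440, 0, 0]) cube([220, 1200, 540]);
translate([660, 0, 0]) cube([220, 1200, 720]);


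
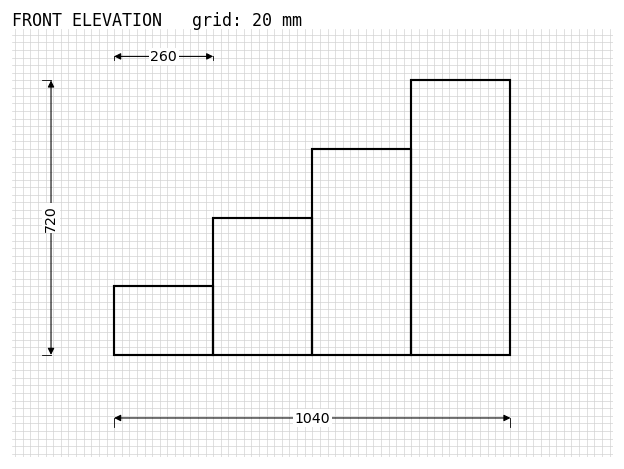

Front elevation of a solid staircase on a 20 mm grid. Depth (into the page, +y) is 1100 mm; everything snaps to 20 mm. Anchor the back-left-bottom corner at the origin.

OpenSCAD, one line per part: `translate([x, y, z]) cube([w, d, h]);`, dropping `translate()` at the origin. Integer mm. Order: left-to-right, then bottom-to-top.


cube([260, 1100, 180]);
translate([260, 0, 0]) cube([260, 1100, 360]);
translate([520, 0, 0]) cube([260, 1100, 540]);
translate([780, 0, 0]) cube([260, 1100, 720]);


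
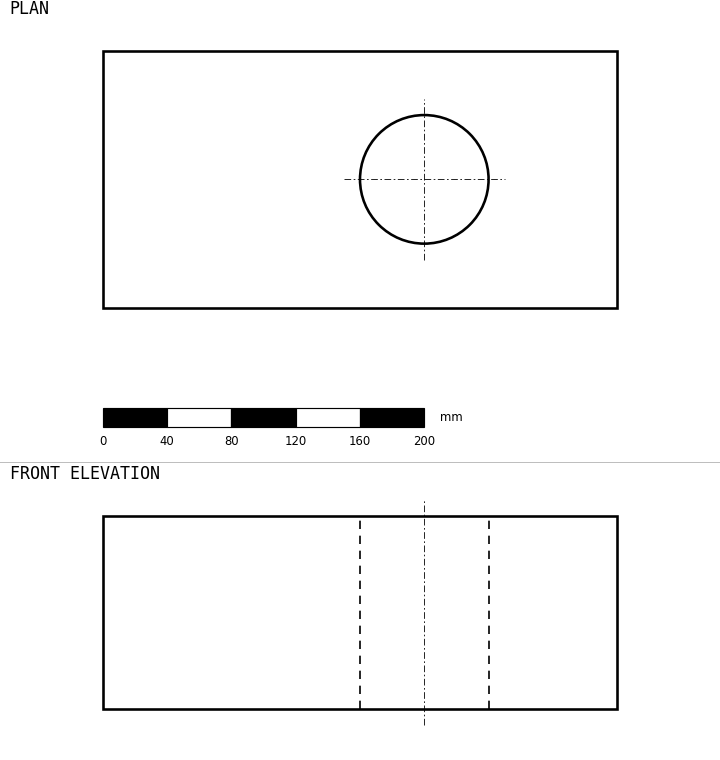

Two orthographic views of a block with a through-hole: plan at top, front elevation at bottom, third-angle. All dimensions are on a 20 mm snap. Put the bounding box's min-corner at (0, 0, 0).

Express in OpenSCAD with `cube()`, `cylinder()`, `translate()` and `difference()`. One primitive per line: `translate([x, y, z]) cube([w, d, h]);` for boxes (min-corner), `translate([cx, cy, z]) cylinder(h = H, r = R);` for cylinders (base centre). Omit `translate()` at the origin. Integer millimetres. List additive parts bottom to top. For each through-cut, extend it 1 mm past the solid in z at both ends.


difference() {
  cube([320, 160, 120]);
  translate([200, 80, -1]) cylinder(h = 122, r = 40);
}
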